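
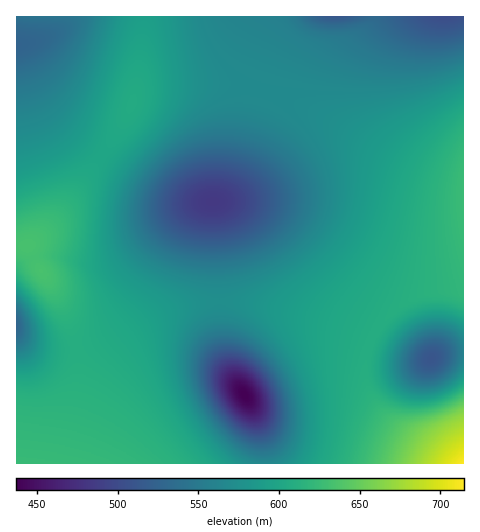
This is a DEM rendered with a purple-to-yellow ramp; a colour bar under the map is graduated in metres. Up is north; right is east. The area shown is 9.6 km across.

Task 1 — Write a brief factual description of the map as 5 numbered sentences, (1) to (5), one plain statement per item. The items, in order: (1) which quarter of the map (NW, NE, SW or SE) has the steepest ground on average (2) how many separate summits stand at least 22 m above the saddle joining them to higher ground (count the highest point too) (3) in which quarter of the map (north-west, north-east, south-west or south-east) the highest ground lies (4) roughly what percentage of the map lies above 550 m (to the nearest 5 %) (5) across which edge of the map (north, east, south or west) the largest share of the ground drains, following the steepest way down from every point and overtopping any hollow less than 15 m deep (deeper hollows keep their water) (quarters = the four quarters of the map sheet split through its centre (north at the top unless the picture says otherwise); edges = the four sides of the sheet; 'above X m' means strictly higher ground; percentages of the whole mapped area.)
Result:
(1) Slopes are steepest in the south-east quarter.
(2) 2 summits rise at least 22 m above their surroundings.
(3) The highest point lies in the south-east quarter of the map.
(4) Ground above 550 m makes up about 80 % of the sheet.
(5) Drainage is mainly to the north: more ground falls towards that edge than towards any other.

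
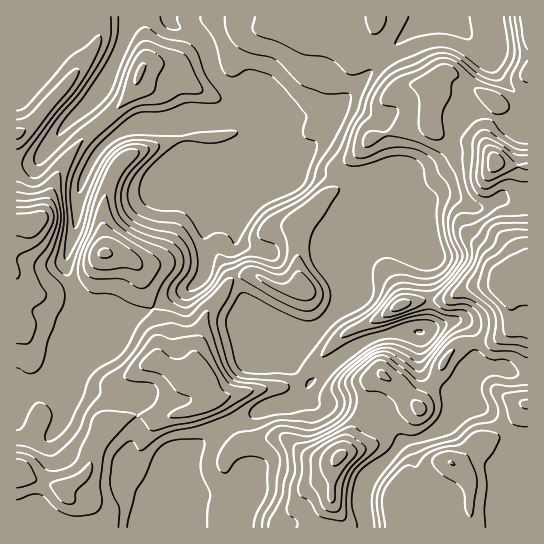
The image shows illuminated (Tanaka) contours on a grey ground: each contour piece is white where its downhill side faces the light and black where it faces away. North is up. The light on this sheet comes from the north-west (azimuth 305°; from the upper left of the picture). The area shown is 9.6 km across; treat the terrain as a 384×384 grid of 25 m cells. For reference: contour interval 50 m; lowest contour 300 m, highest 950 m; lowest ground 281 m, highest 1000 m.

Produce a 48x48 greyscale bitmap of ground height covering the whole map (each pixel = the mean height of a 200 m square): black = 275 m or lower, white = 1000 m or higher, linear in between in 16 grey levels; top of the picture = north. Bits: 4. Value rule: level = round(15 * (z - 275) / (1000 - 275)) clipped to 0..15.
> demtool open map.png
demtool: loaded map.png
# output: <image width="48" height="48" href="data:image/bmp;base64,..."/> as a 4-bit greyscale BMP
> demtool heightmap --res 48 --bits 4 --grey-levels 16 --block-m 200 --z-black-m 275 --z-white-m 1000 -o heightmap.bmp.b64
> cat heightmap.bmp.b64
<image width="48" height="48" href="data:image/bmp;base64,Qk32BAAAAAAAAHYAAAAoAAAAMAAAADAAAAABAAQAAAAAAIAEAAATCwAAEwsAABAAAAAAAAAAAAAAABEREQAiIiIAMzMzAERERABVVVUAZmZmAHd3dwCIiIgAmZmZAKqqqgC7u7sAzMzMAN3d3QDu7u4A////AHd3d3d3ZVVVZmZ3eJqqq7qazczMzNzLvHd3iIh3ZVVVZmZ2eJqqvLqazMzMzdzLzId4mYh3ZVVVZmZmZ4q7zcqazMzMzdzLvIiJmZh2ZlVVVmZmZ4q8zcqazMzM3d3LvJmZmZh2ZlVVVmZmZ4m83cqZvMzN3d3Lu5mIiJh2ZmVVVmd2Z4ms3tupq8zN7tzLu5h3eIh3Z2VVZmd3d4ms3u26qrvN7tzMzHdmd4iHd2ZWZmd3d4mrze3Lqqq8zN3MzGZmZ4iId3dmZmZ3eJmZq8y7qqqqq8zMzGZmZniIh4iHdmZmZ4iHiau6qqupmru8zGZmZniIiIiZmIdmZmZmZ4qqq7y6maqrzVZmVmd3d4iJmZiHZVVVZnmqu7zKmZmrzVZlVWd3d3iJmZmYdmVVZomru8u6mZq8zGZVVWZ3iIiZmZh3dmZVVoq7zLqqqZqru2ZlVVZ3iJmZmZdlVVVVVXm8y6maqZmqqmZlVVVmeZmZmYZURERFVVebupiaupmqqmZlVVVVaJmImXZURERFVlVomHd5u6q7u3dmVVVVZ4iIiHVEREREVmZWZmVXmqq8zHdmVVVVVnd3d2VERERERWd2ZVVWeZq93XdmVVVVVmZmZ2VERERVRFZ4h2ZmeJq97ndmZVVVVmZVVmVERFVmVERWmpiImZrN7nd2ZVZmZmVURWZUVWZ3ZURFeamZq7ze7nd2ZWZmZ3ZDM1ZVZnd3ZURFZ4d4q83v/4dmVWd3d3ZUMjVmd2Z2VERFVmZmes3v/4dlRXiIiHdlMjRFZVVlRERFVVVFaKzu/4dlRHiZiHZlMiMzQ0VlREREVEREV5zd7oh2RGiYd2ZUMiIiM0VVREREREREaKvN3pmHQ1eHZVRDISISNEVVRERERERFaZq8zaqXU0Z2VDMyIRERNEVVVERERERFeJmru5mYUjZlMiIiERERI0RVVURERERFaIiZqnd3QjVkMhERERERESNFVVRERERFZ3iJmWVmQiRkMhEREREREREjVVRERERFZ4mZmVRFQiNVMhERERERERESRERERERVZ4q6qkM0QxJVQxERERERERESNERERERWZ5rMu0MjQyI1VDERERERERERJEVVVEVWd4rMukMiNDIjRDIRERERERERI0VmZVZneIq7mVQyIzMiIiIiIiIRERESIjV3d3eIiIqph2VCEjMyERERERERERESIjRnd3iIh4iId1VTISMzIRERERERERESIiNWZ3iIh3iIdzRVMhEzMiIhERERERESIiNGd3iIh3iIhzNFUxETREMyIiEREREiIiNGd3iIh3iIdzM0VDESRUMzMiERERIjMzM1Z4iZiId2dzM0RUISRUQzMhEhESIzMzREVneIiHZVeDMzREMRNEQzIRIiIiMzM0RERVZ3h1RFZzMzNEQhJEMzIRIiMzNEREREREVWZUREVzMzMzQxEjIiERIzM0REREREREREREREVzMzMzMyEiERESIzRERERERFREREREREaDMzMzMyEREBEiMzRERERERFVERENEREaA=="/>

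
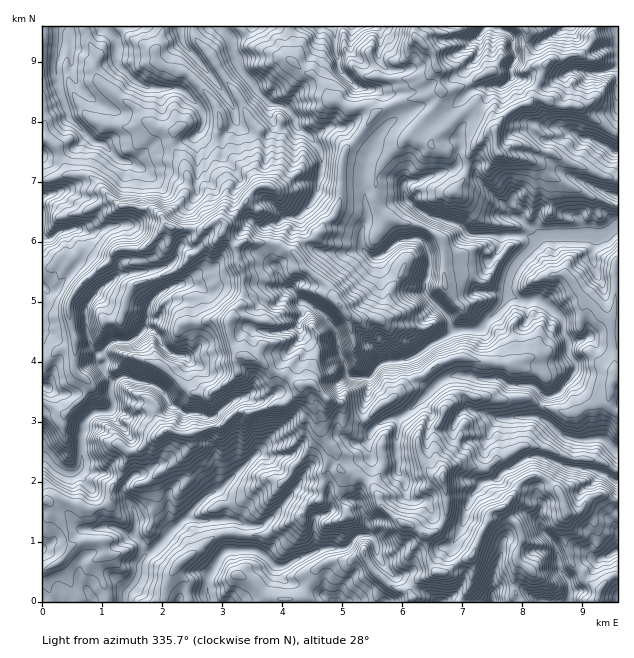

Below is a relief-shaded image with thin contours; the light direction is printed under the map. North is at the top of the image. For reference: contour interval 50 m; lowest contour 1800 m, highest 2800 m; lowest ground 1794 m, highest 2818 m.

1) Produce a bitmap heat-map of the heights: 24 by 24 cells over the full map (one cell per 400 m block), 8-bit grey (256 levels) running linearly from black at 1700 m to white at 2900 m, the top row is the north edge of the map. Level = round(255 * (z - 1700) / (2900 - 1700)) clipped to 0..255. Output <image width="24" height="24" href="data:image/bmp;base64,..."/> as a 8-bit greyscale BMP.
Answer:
<image width="24" height="24" href="data:image/bmp;base64,Qk12BgAAAAAAADYEAAAoAAAAGAAAABgAAAABAAgAAAAAAEACAAATCwAAEwsAAAABAAAAAAAAAAAAAAEBAQACAgIAAwMDAAQEBAAFBQUABgYGAAcHBwAICAgACQkJAAoKCgALCwsADAwMAA0NDQAODg4ADw8PABAQEAAREREAEhISABMTEwAUFBQAFRUVABYWFgAXFxcAGBgYABkZGQAaGhoAGxsbABwcHAAdHR0AHh4eAB8fHwAgICAAISEhACIiIgAjIyMAJCQkACUlJQAmJiYAJycnACgoKAApKSkAKioqACsrKwAsLCwALS0tAC4uLgAvLy8AMDAwADExMQAyMjIAMzMzADQ0NAA1NTUANjY2ADc3NwA4ODgAOTk5ADo6OgA7OzsAPDw8AD09PQA+Pj4APz8/AEBAQABBQUEAQkJCAENDQwBEREQARUVFAEZGRgBHR0cASEhIAElJSQBKSkoAS0tLAExMTABNTU0ATk5OAE9PTwBQUFAAUVFRAFJSUgBTU1MAVFRUAFVVVQBWVlYAV1dXAFhYWABZWVkAWlpaAFtbWwBcXFwAXV1dAF5eXgBfX18AYGBgAGFhYQBiYmIAY2NjAGRkZABlZWUAZmZmAGdnZwBoaGgAaWlpAGpqagBra2sAbGxsAG1tbQBubm4Ab29vAHBwcABxcXEAcnJyAHNzcwB0dHQAdXV1AHZ2dgB3d3cAeHh4AHl5eQB6enoAe3t7AHx8fAB9fX0Afn5+AH9/fwCAgIAAgYGBAIKCggCDg4MAhISEAIWFhQCGhoYAh4eHAIiIiACJiYkAioqKAIuLiwCMjIwAjY2NAI6OjgCPj48AkJCQAJGRkQCSkpIAk5OTAJSUlACVlZUAlpaWAJeXlwCYmJgAmZmZAJqamgCbm5sAnJycAJ2dnQCenp4An5+fAKCgoAChoaEAoqKiAKOjowCkpKQApaWlAKampgCnp6cAqKioAKmpqQCqqqoAq6urAKysrACtra0Arq6uAK+vrwCwsLAAsbGxALKysgCzs7MAtLS0ALW1tQC2trYAt7e3ALi4uAC5ubkAurq6ALu7uwC8vLwAvb29AL6+vgC/v78AwMDAAMHBwQDCwsIAw8PDAMTExADFxcUAxsbGAMfHxwDIyMgAycnJAMrKygDLy8sAzMzMAM3NzQDOzs4Az8/PANDQ0ADR0dEA0tLSANPT0wDU1NQA1dXVANbW1gDX19cA2NjYANnZ2QDa2toA29vbANzc3ADd3d0A3t7eAN/f3wDg4OAA4eHhAOLi4gDj4+MA5OTkAOXl5QDm5uYA5+fnAOjo6ADp6ekA6urqAOvr6wDs7OwA7e3tAO7u7gDv7+8A8PDwAPHx8QDy8vIA8/PzAPT09AD19fUA9vb2APf39wD4+PgA+fn5APr6+gD7+/sA/Pz8AP39/QD+/v4A////ADQxLxotPikrQUJDPjpRboZ+glNmYjw5SkQ6OigiRjInPCcvRVRrcJCso356gDpAN0FGQSwfKT8vLDhKQUpbf6iilZp/bUtKN01IPy8wJCUvN0draIFxqLCriKKRY3trTEs7Qz9HQTAuSmlihYmQm5Gwh3mOeINnVB8bOFhdY1Q8QWV4iJuShJS6j3FlcFZCMjAqVnGDhYJmVVR9nJmDf5qcgmRoWkIwJFk3Nk2Bh4eXmoiZs6GCcH2Kc1JEPTxFQVpjOEtpaqGmp8LO0KhzhGtzdWZVRDtPW15wOUVtl5u80tTXyGdIUmBlW1ZVVEE2XmhvNGGDg5TA5dnBtG1/Uzg/WE9bWzw5VGVpd3ZWnq3R182lmo+kkGk7JyA9QClGU2N0c5FujJ2zzrSLkbeVg1c2Vy4bHy1TUF14fIiSjZKjwqSesJRzb1BQWT4ZPU9HPllmg56rrLO5w6ytkHRdVFhOVjkjHS8nLT5RaHqqxMXatJGCkHpnZVFOMzIiGBoXF0ZnfYyWk5OztJh0ZoJtZ0haZ00tND02Mk1ealBPaXWFlaWFVnxwZVhuemNSWltPR0tKPzxKX19pdXNqT3hydXR9eoqMdWVVO0cwOEhUXUtaWFI+Rmd3d4WHgJ6MalFBSDQxPkdKT0RSTDE1ZHN6eX6FgoqOgXVzVSYwQDMtOkhALjZUa2FkdYGJfXVlgHFdSCErMyZGRzQ2KldnXEZocYWNbW9ZeHVZMiAlJCg/LzUjMUlUOS9KXZWGYT5EZUlRNg=="/>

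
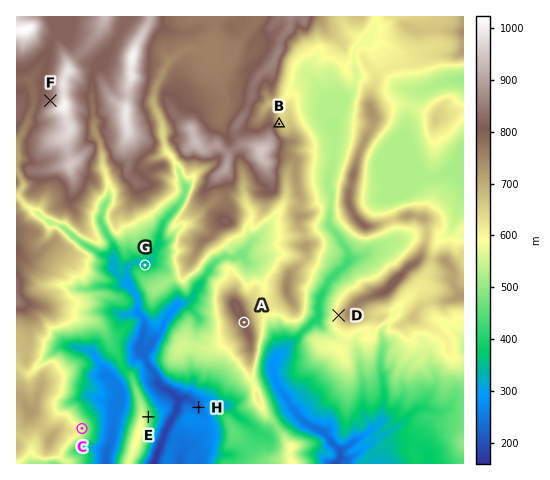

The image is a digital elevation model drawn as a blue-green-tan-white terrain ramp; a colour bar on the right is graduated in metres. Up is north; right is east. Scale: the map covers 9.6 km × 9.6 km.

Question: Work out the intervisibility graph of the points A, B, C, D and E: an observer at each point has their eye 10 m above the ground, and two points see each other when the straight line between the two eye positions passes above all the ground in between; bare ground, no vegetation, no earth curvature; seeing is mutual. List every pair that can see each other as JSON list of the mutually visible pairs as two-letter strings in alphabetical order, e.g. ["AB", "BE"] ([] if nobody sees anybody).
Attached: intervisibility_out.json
["AC", "AD", "AE"]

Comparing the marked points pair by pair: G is below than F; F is above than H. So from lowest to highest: H G F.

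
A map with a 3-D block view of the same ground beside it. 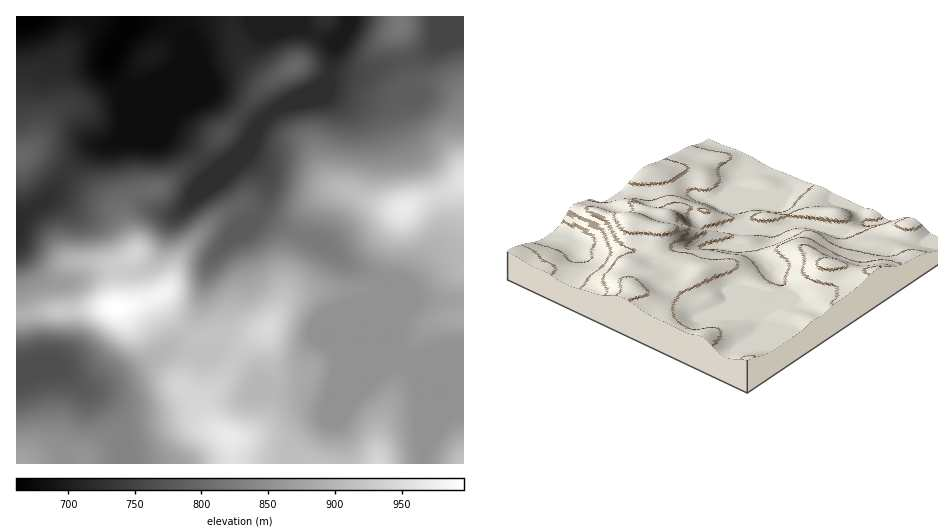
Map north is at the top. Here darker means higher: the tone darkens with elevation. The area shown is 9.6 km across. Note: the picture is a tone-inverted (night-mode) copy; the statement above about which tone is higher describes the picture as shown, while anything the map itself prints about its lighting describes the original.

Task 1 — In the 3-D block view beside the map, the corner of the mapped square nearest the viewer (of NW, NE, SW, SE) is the SE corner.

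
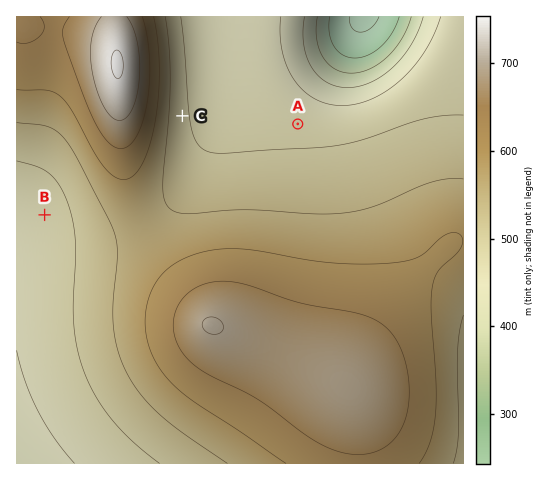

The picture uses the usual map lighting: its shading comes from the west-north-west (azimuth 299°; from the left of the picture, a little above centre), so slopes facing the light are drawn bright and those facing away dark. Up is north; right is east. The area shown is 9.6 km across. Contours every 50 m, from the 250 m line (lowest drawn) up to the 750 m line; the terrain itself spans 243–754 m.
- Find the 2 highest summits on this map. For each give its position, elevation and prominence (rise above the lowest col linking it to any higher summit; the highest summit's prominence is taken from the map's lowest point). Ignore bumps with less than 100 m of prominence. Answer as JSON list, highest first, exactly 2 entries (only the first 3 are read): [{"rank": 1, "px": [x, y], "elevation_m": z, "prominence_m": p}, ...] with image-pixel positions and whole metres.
[{"rank": 1, "px": [117, 64], "elevation_m": 754, "prominence_m": 511}, {"rank": 2, "px": [209, 325], "elevation_m": 705, "prominence_m": 140}]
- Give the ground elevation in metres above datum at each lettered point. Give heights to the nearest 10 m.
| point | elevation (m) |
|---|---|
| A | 480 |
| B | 480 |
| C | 510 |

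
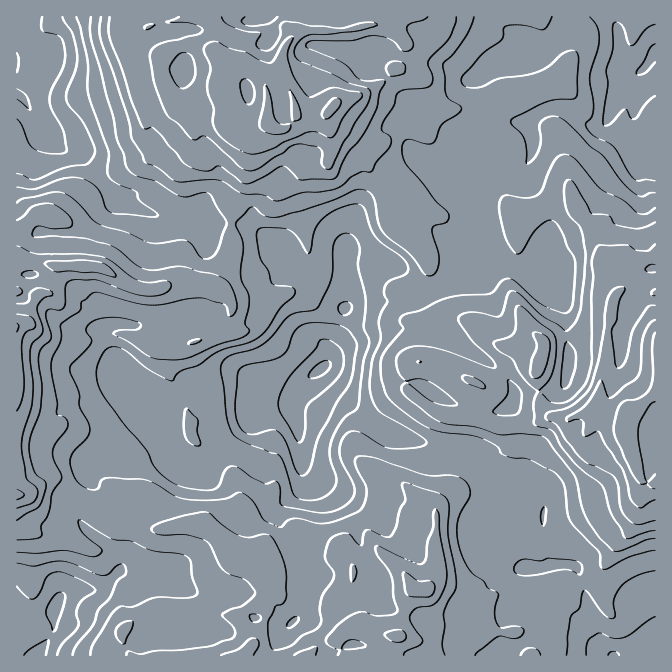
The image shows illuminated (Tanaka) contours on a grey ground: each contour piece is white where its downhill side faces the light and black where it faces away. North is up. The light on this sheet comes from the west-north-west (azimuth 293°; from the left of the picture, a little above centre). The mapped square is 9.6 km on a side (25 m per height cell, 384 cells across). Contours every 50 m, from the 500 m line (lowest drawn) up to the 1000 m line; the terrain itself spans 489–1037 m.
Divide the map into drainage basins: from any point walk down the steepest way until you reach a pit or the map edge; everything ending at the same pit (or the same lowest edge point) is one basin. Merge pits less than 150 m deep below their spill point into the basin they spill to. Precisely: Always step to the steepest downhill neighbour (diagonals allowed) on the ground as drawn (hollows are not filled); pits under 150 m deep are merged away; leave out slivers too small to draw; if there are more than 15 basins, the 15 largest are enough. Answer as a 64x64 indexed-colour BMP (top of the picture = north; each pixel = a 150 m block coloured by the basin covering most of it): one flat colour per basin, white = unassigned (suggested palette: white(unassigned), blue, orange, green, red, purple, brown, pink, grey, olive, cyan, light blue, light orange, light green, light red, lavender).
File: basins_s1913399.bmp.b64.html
<image width="64" height="64" href="data:image/bmp;base64,Qk12CAAAAAAAAHYAAAAoAAAAQAAAAEAAAAABAAQAAAAAAAAIAAATCwAAEwsAABAAAAAAAAAA////ALR3HwAOf/8ALKAsACgn1gC9Z5QAS1aMAMJ34wB/f38AIr28AM++FwDox64AeLv/AIrfmACWmP8A1bDFAEREREREQRERERERERERERERERERERERERERERERERERRERERERBERERERERERERERERERERERERERERERERERFEREREREEREREREREREREREREREREREREREREREREREURERERERBERERERERERERERERERERERERERERERERERRERERERERERERERBERERERERERERERERERERERERERFERERERERERERERERBEREREREREREREREREREREREREUREREREREREREREREERERERERERERERERERERERERERRERERERERERERERERBERERERERERERERERERERERERFEREREREREREREREREEREREREREREREREREREREREREUREREREREREREREQRERERERERERERERERERERERERERREREREREREREREQRERERERERERERERERERERERERERFEREREREREREREQREREREREREREREREREREREREREREUREREREREREREQRERERERERERERERERERERERERERERRERERERBERERERERERERERERERERERERERERERERERFEREREEREREREREREREREREREREREREREREREREREREUREREERERERERERERERERERERERERERERERERERERERFEREERERERERERERERERERERERERERERERERERERERERFBERERERERERERERERERERERERERERERERERERERERERERERERERERERERERERERERERERERERERERERERERERERERERERERERERERERERERERERERERERERERERERERERERERERERERERERERERERERERERERERERERERERERERERERERERERERERERERERERERERERERERERERERERERERERERERERERERERERERERERERERERERERERERERERERERERERERERERERERERERERERERERERERERERERERERERERERERERERERERERERERERERERERERERERERERERERERERERERERERERERERERERERERERERERERERERERERERERERERERERERERERERERERERERERERERERERERERERERERERERERERERERERERERERERERERERERERERERERERERERERERERERERERERERERERERERERERERERERERERERERERERERERERERERERERERERERERERERERERERERERERERERERERERERERERERERERERERERERERERERERERERERERERERERERERERERERERERIiERERERERERERERERERERERERERERERERERERERESIiIhERERERERERERERERERERERERERERERERERERESIiIhEREREREREREREREREREREREREREREREREREREiIiIhERERERERERERERERERERERERERERERERERERESIiIiERERERERERERERERERERERERERERERERERERERIiIiERERERERERERERERETMzMRMxERERERERERERERIiIiIREREREREREREREREzMzMzMzMREREREREREREREiIiIiEREREREREREREzMzMzMzMzMxEREREREREREREiIiIiIRERERERERERETMzMzMzMzMzMRERERERERERESIiIiIhERERESIiIRERMzMzMzMzMzMxERERERERERESIiIiIiERERESIiIhEREzMzMzMzMzMxERERERERERESIiIiIiIRERERIiIiMRETMzMzMzMzMzMRERERERERESIiIiIiIhERERIiIiIzMzMzMzMzMzMzMxERERERERERIiIiIiIiIhERIiIiIjMzMzMzMzMzMzMzERERERERERIiIiIiIiIiIiIiIiIiMzMzMzMzMzMzMzMREREREREREiIiIiIiIiIiIiIiIiIzMzMzMzMzMzMzMzERERERERESIiIiIiIiIiIiIiIiIjMzMzMzMzMzMzMzMRERERERESIiIiIiIiIiIiIiIiIiMzMzMzMzMzMzMzMxERERERESIiIiIiIiIiIiIiIiIiIzMzMzMzMzMzMzMzERERERESIiIiIiIiIiIiIiIiIiIjMzMzMzMzMzMzMzMxERERERIiIiIiIiIiIiIiIiIiIiMzMzMzMzMzMzMzMzERERESIiIiIiIiIiIiIiIiIiIiIzMzMzMzMzMzMzERERERESIiIiIiIiIiIiIiIiIiIiIjMzMzMzMzMzMxERERERERIiIiIiIiIiIiIiIiIiIiIiMzMzMzMzMzMRERERERERESIiIiIiIiIiIiIiIiIiIiIzMzMzMzMzMRERERERERERERIiIiIiIiIiIiIiIiIiIjMzMzMzMxERERERERERERERERIiIiIiIiIiIiIiIiIiMzMzMzMxERERERERERERERERESIiIiIiIiIiIiIiIiIzMzMzMzEREREREREREREREREREiIiIiIiIiIiIiIiIjMzMzMzMRERERERERERERERERESIiIiIiIiIiIiIiIiMzMzMzMRERERERERERERERERERERIiIiIiIiIiIiIiIzMzMzMxERERERERERERERERERERESIiIiIiIiIiIiIjMzMzMzMxERERERERERERERERERERIiIiIiIiIiIiIi"/>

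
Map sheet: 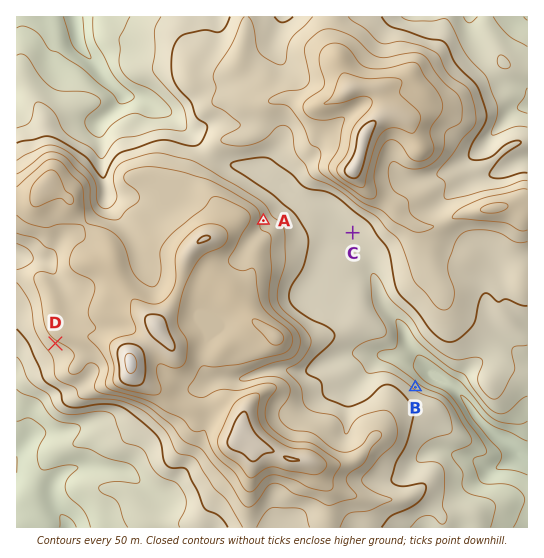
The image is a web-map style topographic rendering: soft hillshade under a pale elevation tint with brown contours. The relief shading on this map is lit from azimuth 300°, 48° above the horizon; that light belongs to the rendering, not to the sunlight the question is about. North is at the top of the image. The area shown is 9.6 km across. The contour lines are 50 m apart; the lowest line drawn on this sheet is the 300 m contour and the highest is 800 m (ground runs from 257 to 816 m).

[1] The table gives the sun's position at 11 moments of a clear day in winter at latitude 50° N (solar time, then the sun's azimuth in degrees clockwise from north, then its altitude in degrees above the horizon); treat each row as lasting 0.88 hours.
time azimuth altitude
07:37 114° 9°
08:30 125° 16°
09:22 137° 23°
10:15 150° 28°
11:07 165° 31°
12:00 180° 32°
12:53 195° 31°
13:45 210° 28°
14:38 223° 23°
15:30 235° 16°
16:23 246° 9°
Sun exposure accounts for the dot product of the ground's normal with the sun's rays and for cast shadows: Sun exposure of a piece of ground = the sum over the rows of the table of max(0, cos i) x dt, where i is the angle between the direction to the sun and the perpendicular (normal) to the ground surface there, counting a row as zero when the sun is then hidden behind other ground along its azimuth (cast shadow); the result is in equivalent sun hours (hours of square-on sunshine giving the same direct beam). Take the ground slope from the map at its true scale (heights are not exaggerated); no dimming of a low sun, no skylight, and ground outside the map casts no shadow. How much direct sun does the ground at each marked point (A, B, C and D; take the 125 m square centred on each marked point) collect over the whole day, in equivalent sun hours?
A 3.4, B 1.9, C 3.8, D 4.8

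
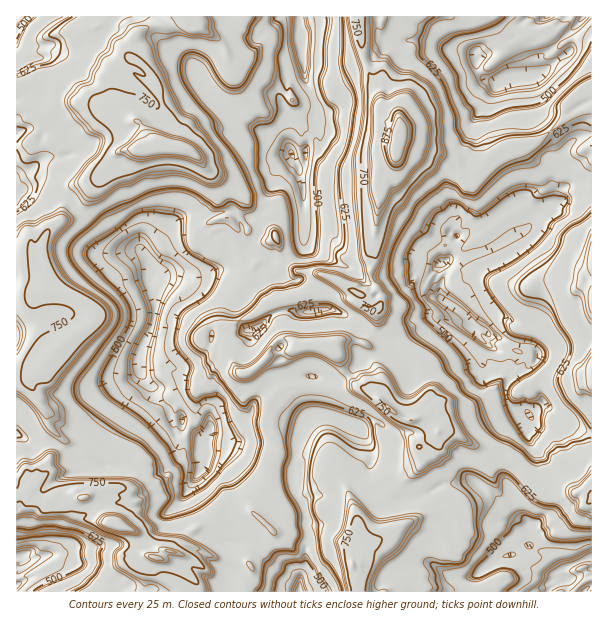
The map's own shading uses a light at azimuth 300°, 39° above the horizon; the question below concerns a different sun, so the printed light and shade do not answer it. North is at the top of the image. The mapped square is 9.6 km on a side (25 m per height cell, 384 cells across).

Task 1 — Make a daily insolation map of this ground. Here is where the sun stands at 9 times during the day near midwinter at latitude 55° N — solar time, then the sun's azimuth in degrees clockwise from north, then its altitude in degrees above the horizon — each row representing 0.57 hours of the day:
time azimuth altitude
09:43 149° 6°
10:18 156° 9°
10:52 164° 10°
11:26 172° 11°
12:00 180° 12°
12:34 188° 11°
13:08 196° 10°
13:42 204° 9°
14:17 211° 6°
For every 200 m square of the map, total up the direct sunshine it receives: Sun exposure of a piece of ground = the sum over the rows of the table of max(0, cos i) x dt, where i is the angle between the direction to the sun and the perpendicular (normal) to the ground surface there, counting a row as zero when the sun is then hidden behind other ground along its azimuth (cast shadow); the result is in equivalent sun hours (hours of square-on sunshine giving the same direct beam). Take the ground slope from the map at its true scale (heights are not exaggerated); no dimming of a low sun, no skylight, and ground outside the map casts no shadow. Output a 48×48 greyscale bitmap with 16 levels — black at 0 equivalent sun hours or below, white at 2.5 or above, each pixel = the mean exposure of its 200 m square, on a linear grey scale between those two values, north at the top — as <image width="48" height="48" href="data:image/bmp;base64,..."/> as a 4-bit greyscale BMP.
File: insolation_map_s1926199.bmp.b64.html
<image width="48" height="48" href="data:image/bmp;base64,Qk32BAAAAAAAAHYAAAAoAAAAMAAAADAAAAABAAQAAAAAAIAEAAATCwAAEwsAABAAAAAAAAAAAAAAABEREQAiIiIAMzMzAERERABVVVUAZmZmAHd3dwCIiIgAmZmZAKqqqgC7u7sAzMzMAN3d3QDu7u4A////ACESEDVVmqZURVaXWXqIVSRVVEQ1jIhAKCIAABWul1VXdVdoinmnaHVVRWYAIlaVZRAAASWFe5hjVVN5z8qGRchVjeuBAlWugcl0JEQVMEQhFERb+Wd1VWyFZVmaM0Vnnf/c3+79YQABRVVXWFU0VVanVVV2xlXO/+///+2DIQATVVVzVFYzUyNoVVVFamd37/7epjABIAATRVY1U2ZDMAABVVVmau6bj2VVaVECMzAAJVRVMkRDABETRVQ1ZY7IpVVEMTREJCAAATVVImZTE0RVVDEod7VVNEVSAAAAIyIAAANVQ1VUVEV7dma7vFVUERJBAAABNCEAAABFdEVVQ0Vp62p1hUI0MRACMyIjMSEQABE1ZDRCElVmaod1UxATRBEWVURCARIgEjRVRDEQAmVkVstEEAAAAXWVRUIAEBFEJYVlZDABJUmnVUEwAAAhA1eXVBAAASRWd2VFd0M3ys1VVTIxIAE0aXxCQQEAATZ3Z8tVa93snaI0VUMjNGVHxtZkQCABETWL3IhlV4do1zIBQhATNol6jGV7ZkEhBGU1mt1lVTRVIzEAABAAIDVWZlVXu3dEJFRHtTTahnamAAEyAREAEQFCNEVVirlmM1eqZAAov963IRNEMSEiIxAyISVVWquoU1ipRCAEVWVWdkRCAQIQNFlkU1RVVby3k1Q0VCAAEAABE2UwABACbMdZZZZVVVmXc0MgIkdBAAABTNUxAABnVFV4WGVVVVMzQzIQAAFmQgAn2HZ0EBZllnmlV1VVVBACIxIQERAUVnd6VUQRI3ZIeMuFhkVVIAASIyEgFEIAAUnWIhESZlVXVFZlVWVTAAAiNEVDNFQwBVcQBjIzQ0VBIgJFRlVRAAERNqh8xlREIAAAN4VDZDRCABAVNFVTMiJEWHbIVVVqQAABVYd0WHVTEAEDQzVZiHhohlZlVWZGMAADVnl7ZCRVQhASQxE4qbe3ZVVVeGRBMAIlZnenhXZVVDEREgAAFY6sy8xldXpDMiVWZqqIqlroVUMgAAAQOeq/yYZszchDIjVWZ5i8mv2bpVdTMSI0anvJr//rtlMgEkVVVl27zMzJrsqXVWVFI1WM7cztqEIQETVVVVa6yYVbl4Z3ZZdEMTVXuqu7QyMzEiNEVW6cmFVWvsdVaHh1QgSMve6jMhRENDEyRWaGd1Q0VpyGeDVVVDQgJDIBETRFmWISNER2ZEAAI0a6QWVVWMdCAAAQEjRlVUNENERFVDAAAABLuXZVi2VDEAABE0e5VVRURUITJUIAAAAFiVVVllVUREEQI0VDd1akRDEiIyEAAAAUZVVVEkVVVUERNpVWQkhVcwARIiAQAAAANkVUICVVVSITWZloIjVIYxABETIQAAAAAgE0MhRVUyQzdVllQiNHYyAAARIXQQAAABABRCFFUzarZVVlQTRVggABESMieGQxATNFVTE0Q1WHdVE2UjRFdAEjNkaXVnhjISRGVVMCWL3uZFU0Q1RGZVRWVrzHVVREEhIgJEQgAkhVNVliNGRXVVVWt1V8tTARIA=="/>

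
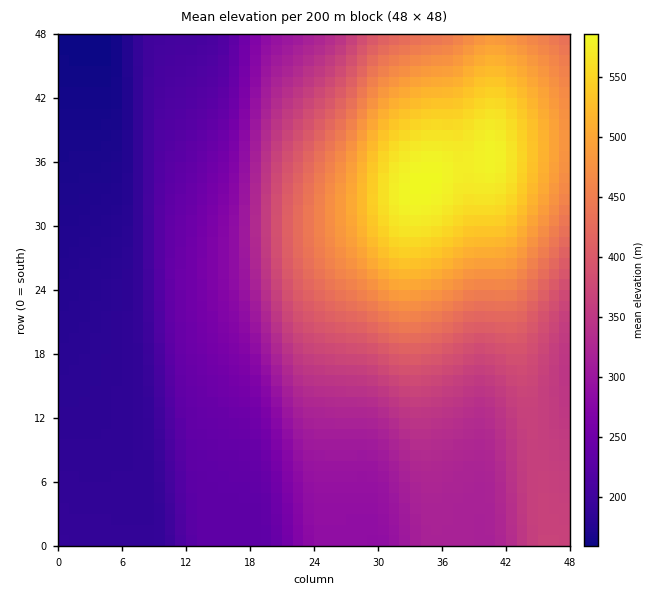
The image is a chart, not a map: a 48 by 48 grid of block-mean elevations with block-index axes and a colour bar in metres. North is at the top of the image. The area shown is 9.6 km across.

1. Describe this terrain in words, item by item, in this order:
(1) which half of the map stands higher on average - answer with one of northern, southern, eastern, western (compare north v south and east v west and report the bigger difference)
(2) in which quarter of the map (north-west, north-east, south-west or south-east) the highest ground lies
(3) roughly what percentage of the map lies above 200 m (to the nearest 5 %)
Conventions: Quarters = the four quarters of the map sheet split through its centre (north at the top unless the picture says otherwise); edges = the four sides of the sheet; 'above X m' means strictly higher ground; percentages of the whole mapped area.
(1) Taken as a whole, the eastern half is higher than the western.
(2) The highest point lies in the north-east quarter of the map.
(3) Roughly 80 % of the ground is higher than 200 m.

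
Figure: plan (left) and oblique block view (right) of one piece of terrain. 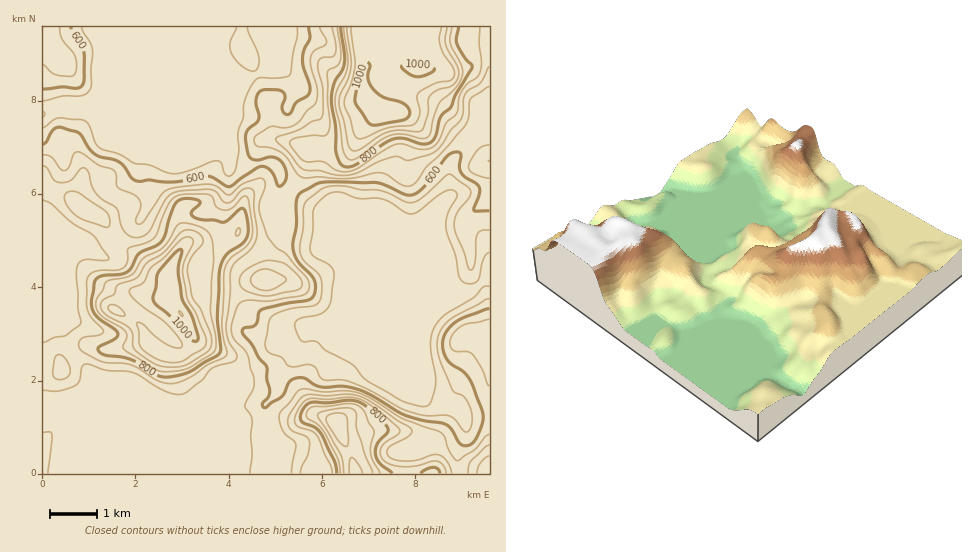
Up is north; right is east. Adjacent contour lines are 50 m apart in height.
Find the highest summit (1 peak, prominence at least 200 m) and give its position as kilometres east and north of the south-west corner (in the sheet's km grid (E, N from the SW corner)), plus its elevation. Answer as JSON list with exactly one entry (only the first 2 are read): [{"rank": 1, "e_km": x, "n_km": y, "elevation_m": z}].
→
[{"rank": 1, "e_km": 2.99, "n_km": 3.44, "elevation_m": 1051}]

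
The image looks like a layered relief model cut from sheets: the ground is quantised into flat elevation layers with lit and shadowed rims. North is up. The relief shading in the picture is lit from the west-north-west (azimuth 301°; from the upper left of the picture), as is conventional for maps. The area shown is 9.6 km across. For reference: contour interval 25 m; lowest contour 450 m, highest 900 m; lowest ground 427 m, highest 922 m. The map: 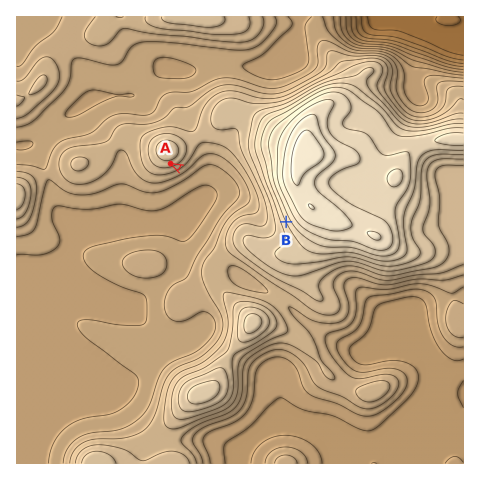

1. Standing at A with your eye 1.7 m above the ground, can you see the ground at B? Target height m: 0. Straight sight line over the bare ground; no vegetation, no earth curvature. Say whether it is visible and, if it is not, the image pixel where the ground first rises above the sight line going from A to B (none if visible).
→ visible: true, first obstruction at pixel None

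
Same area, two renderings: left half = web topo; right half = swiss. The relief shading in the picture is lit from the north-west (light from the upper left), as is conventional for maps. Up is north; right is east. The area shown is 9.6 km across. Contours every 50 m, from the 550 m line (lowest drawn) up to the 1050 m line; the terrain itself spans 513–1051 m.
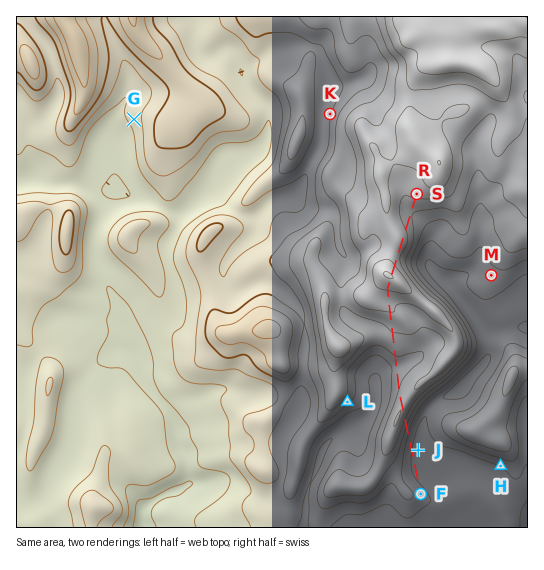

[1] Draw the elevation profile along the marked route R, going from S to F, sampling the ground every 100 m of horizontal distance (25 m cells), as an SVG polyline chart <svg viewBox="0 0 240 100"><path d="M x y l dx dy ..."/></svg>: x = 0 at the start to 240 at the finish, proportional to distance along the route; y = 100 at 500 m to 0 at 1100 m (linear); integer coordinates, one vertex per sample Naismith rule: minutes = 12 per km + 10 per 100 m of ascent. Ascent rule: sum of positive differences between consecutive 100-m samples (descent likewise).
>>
<svg viewBox="0 0 240 100"><path d="M0 31l4 3 4 3 4 3 5 1 4-2 4-2 4-4 4-3 4-2 5 0 4 2 4 1 4-2 4-4 4-5 5-3 4 1 4 3 4 4 4 4 4 2 5 1 4 1 4 3 4 3 4 2 4 1 5 1 4 1 4 2 4 3 4 4 4 2 5 0 4-1 4-2 4-1 4-2 4-3 5-3 4-1 4 1 4 5 4 6 4 6 5 5 4 4 4 3 4 2 4 2 4 0 5 1 4 0 4 0 4-2 4-1 4-2 3-1"/></svg>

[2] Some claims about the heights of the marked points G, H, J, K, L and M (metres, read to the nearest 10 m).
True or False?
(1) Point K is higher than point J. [True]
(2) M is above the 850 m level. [False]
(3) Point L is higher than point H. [True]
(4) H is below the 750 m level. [True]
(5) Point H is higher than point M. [False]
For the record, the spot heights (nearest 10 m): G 670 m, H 650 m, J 630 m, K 740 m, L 760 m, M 730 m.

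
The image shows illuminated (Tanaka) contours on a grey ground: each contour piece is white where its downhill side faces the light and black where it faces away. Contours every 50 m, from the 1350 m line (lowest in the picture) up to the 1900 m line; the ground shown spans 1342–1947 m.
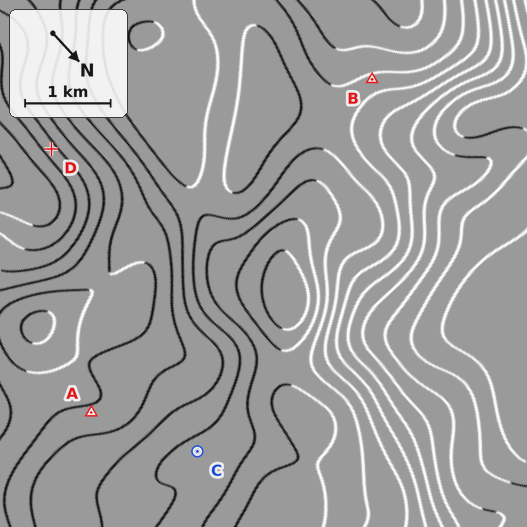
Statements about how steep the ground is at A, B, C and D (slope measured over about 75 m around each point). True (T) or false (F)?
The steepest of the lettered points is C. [F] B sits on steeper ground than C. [T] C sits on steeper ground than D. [F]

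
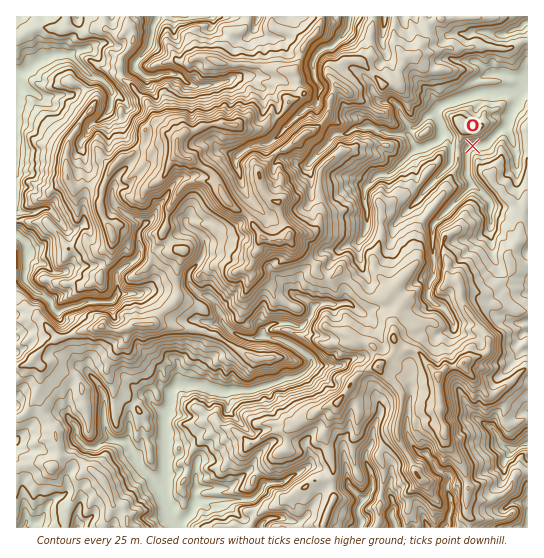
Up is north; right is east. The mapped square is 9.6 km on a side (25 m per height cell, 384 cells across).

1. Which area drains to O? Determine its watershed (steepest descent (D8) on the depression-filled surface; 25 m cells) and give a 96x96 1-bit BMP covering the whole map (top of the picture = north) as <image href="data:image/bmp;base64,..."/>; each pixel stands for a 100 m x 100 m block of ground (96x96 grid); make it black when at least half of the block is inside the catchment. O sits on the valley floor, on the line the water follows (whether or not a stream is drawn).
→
<image width="96" height="96" href="data:image/bmp;base64,Qk2+BAAAAAAAAD4AAAAoAAAAYAAAAGAAAAABAAEAAAAAAIAEAAATCwAAEwsAAAIAAAAAAAAA////AAAAAAAAAAAAAAAAAAAAAAAAAAAAAAAAAAAAAAAAAAAAAAAAAAAAAAAAAAAAAAAAAAAAAAAAAAAAAAAAAAAAAAAAAAAAAAAAAAAAAAAAAAAAAAAAAAAAAAAAAAAAAAAAAAAAAAAAAAAAAAAAAAAAAAAAAAAAAAAAAAAAAAAAAAAAAAAAAAAAAAAAAAAAAAAAAAAAAAAAAAAAAAAAAAAAAAAAAAAAAAAAAAAAAAAAAAAAAAAAAAAAAAAAAAAAAAAAAAAAAAAAAAAAAAAAAAAAAAAAAAAAAAAAAAAAAAAAAAAAAAAAAAAAAAAAAAAAAAAAAAAAAAAAAAAAAAAAAAAAAAAAAAAAAAAAAAAAAAAAAAAAAAAAAAAAAAAAAAAAAAAAAAAAAAAAAAAAAAAAAAAAAAAAAAAAAAAAAAAAAAAAAAAAAAAAAAAAAAAAAAAAAAAAAAAAAAAAAAAAAAAAAAAAAAAAAAAAAAAAAAADAAAAAAAAAAAAAAAH4AAAAAAAAAAAAAAP+AAAAAAAAAAAAAAP/wAAAAAAAAAAAAA//4AAAAAAAAAAAAD//4AAAAAAAAAAAAH//wAAAAAAAAAAAAH//wAAAAAAAAAAAAH//gAAAAAAAAAAAAH//AAAAAAAAAAAAAH//AAAAAAAAAAAAAD/+AAAAAAAAAAAAAD/8AAAAAAAAAAAAAB/8AAAAAAAAAAAAAD/8AAAAAAAAAAAAAH//4AAAAAAAAAAAAH//8AAAAAAAAAAAAD///AAAAAAAAAAAAB///AAAAAAAAAAAAA///gAAAAAAAAAAAAf//gAAAAAAAAAAAAf//AAAAAAAAAAAAAf//AAAAAAAAAAAAAf//gAAAAAAAAAAAAf//wAAAAAAAAAAAAf//wAAAAAAAAAAAAf//4AAAAAAAAAAAAP//4AAAAAAAAAAAAP//wAAAAAAAAAAAAH//wAAAAAAAAAAAAD//wAAAAAAAAAAAAD//gAAAAAAAAAAAAB//AAAAAAAAAAAAAA/+AAAAAAAAAAAAAA/+AAAAAAAAAAAAAAf8AAAAAAAAAAAAAAf4AAAAAAAAAAAAAAPwAAAAAAAAAAAAAAHgAAAAAAAAAAAAAAHgAAAAAAAAAAAAAAHAAAAAAAAAAAAAAAHAAAAAAAAAAAAAAAHAAAAAAAAAAAAAAAHAAAAAAAAAAAAAAADAAAAAAAAAAAAAAADAAAAAAAAAAAAAAAAAAAAAAAAAAAAAAAAAAAAAAAAAAAAAAAAAAAAAAAAAAAAAAAAAAAAAAAAAAAAAAAAAAAAAAAAAAAAAAAAAAAAAAAAAAAAAAAAAAAAAAAAAAAAAAAAAAAAAAAAAAAAAAAAAAAAAAAAAAAAAAAAAAAAAAAAAAAAAAAAAAAAAAAAAAAAAAAAAAAAAAAAAAAAAAAAAAAAAAAAAAAAAAAAAAAAAAAAAAAAAAAAAAAAAAAAAAAAAAAAAAAAAAAAAAAAAAAAAAAAAAAAAAAAAAAAAAAAAAAAAAAAAAAAAAAAAAAAAAAAAAAAAAAAAAAAAAAAAAAAAA="/>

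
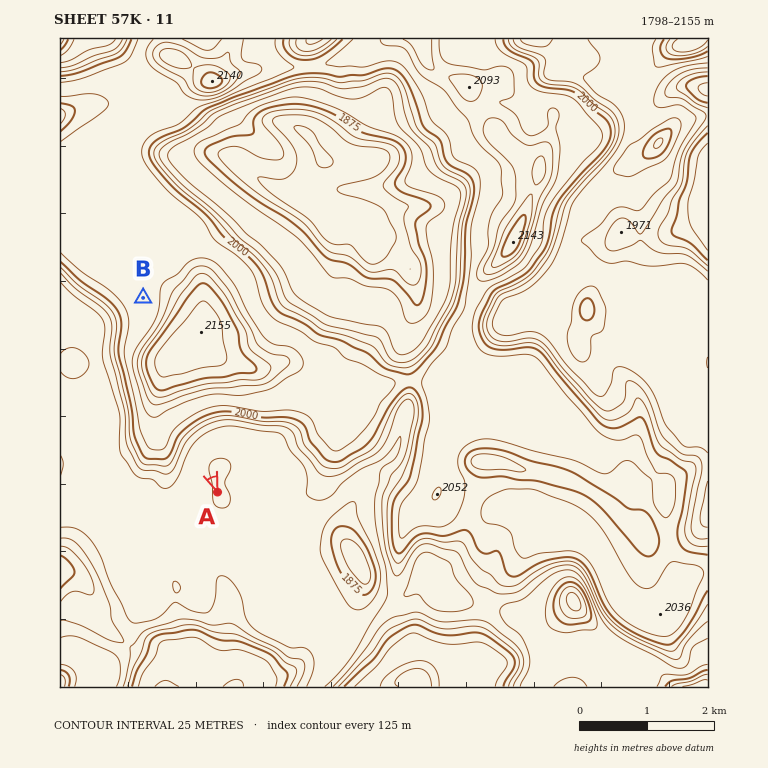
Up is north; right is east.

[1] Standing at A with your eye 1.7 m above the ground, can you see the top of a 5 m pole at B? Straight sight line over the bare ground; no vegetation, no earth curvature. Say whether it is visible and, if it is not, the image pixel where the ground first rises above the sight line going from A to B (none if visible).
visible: false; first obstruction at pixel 196 435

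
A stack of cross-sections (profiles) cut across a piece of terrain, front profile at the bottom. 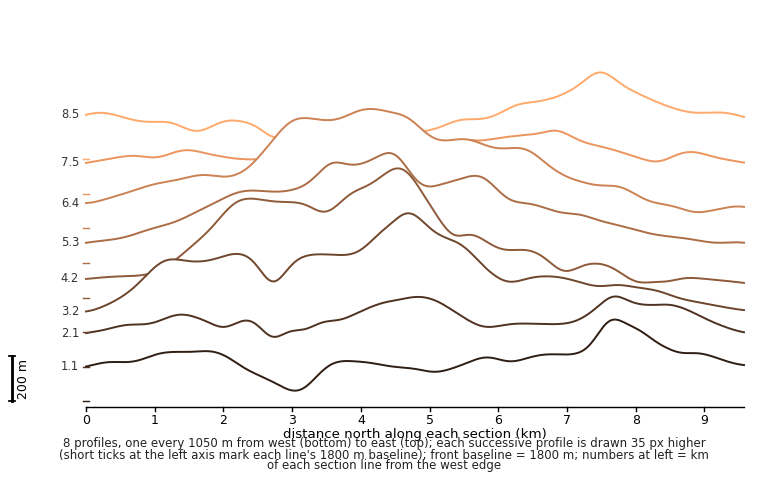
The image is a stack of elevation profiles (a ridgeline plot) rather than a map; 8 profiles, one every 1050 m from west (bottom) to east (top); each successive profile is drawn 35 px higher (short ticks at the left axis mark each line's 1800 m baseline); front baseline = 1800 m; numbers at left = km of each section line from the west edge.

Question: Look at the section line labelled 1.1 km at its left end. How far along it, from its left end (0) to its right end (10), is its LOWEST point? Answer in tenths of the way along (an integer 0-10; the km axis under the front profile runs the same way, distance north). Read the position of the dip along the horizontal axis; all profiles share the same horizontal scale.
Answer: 3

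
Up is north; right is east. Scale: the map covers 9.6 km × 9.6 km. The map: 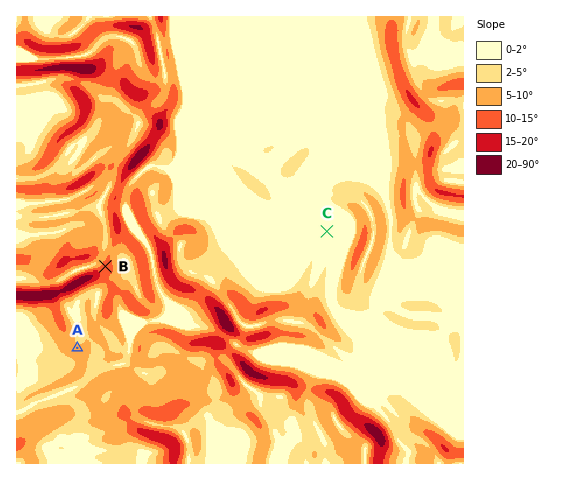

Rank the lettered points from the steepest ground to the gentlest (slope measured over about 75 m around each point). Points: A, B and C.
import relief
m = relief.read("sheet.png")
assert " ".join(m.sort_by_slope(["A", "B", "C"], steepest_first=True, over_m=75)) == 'B A C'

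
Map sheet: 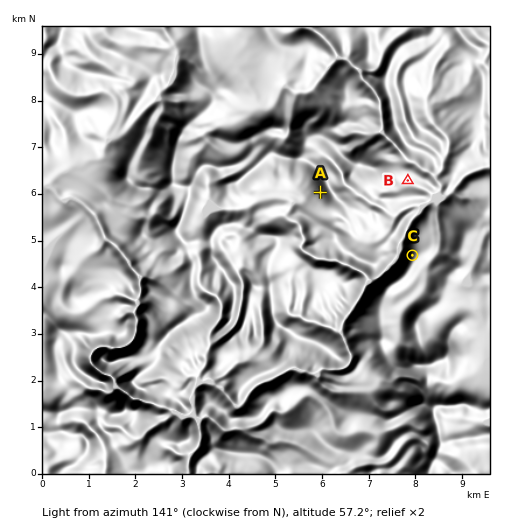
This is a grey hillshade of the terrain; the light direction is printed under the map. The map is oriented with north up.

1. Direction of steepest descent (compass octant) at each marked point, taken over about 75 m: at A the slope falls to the SW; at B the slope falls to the SE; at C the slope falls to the NW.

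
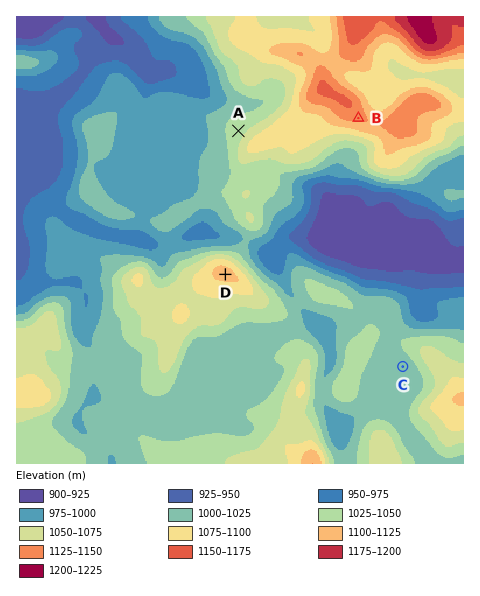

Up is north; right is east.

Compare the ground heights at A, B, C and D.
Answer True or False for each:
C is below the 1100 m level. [True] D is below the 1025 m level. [False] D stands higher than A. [True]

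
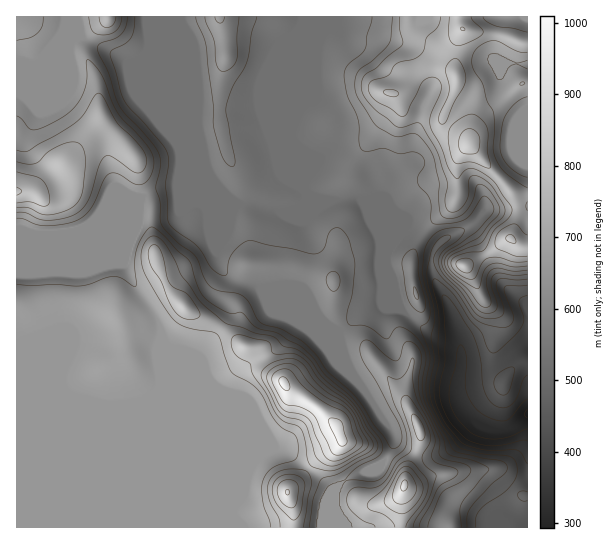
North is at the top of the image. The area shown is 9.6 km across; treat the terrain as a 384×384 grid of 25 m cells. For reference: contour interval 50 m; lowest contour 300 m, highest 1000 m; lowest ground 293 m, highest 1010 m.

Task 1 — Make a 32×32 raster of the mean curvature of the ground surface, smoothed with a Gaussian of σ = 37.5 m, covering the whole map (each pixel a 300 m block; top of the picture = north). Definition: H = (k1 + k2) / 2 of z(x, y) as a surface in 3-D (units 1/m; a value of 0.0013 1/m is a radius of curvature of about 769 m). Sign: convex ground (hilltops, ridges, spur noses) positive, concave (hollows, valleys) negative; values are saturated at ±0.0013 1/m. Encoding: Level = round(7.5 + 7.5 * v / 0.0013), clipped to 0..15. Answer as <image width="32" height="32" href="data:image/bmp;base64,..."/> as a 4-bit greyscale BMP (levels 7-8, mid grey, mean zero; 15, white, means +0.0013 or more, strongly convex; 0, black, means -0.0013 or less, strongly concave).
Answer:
<image width="32" height="32" href="data:image/bmp;base64,Qk12AgAAAAAAAHYAAAAoAAAAIAAAACAAAAABAAQAAAAAAAACAAATCwAAEwsAABAAAAAAAAAAAAAAABEREQAiIiIAMzMzAERERABVVVUAZmZmAHd3dwCIiIgAmZmZAKqqqgC7u7sAzMzMAN3d3QDu7u4A////AHeId4h3iId1azdXRpNcRnd3d4h3d4d3db5Ge6zJJ3Vpd3d4iHeIh2b/g1tb/FWHaHd3eHh3eHh1mFcwFfbPu8d3d3eId4h3dlOM2GOWNqm4h4d3d3d4iHdTif+wb7UzOYh4d3d3iHd1ZGzpEL9TRWR3d3d3d4d3csrM5Rb5NHild3d3d3eHdjPsuGFa1jV513d3iHh3d3iL+pQkmchFabd3d4iId3dodHyCZ9XNZFlqd3d3iHdmW+2IN2uU2WRbhHd3d4h1aJl0VHd3aIdyVpeHd3iYVvyGk3d4d2ZPUZ62mZmZllvVWXZ3aYd3nwLPM1Z2aJSadmVmZ3uXddYJ5AZ3d3ZWyphJupl4iGbkf/aLh3d3dfplZod3d4h2mAeqzVRFd3S1V3aHd3mId2pAKPg6uUd3s3h3h3d3l3dmvTBYvJukd7V3d3eIdmZ3hY+AqapopEiEd3iHd3iYd4hcNPl3iZZ8tXd5h3d3iHd1bE5zWKmGnaZ3iId3d3h3Y3zJN2Z5h7pVdph3d4hoeFWpykeFZ5uVV3aYd3eIdni2xZlXd3WNRHeGl3d3d2aakqh3lXd2fDd4dqdnd3Zq66U8d3x3d5pHd3WpZ3d3eYiIfnZod3e0V3h1rHZ3d3VaiHhkRoh3dnd4dJlmd3d3ZXiJqL6Id2+1d2fJd4d3d3a2TJZU"/>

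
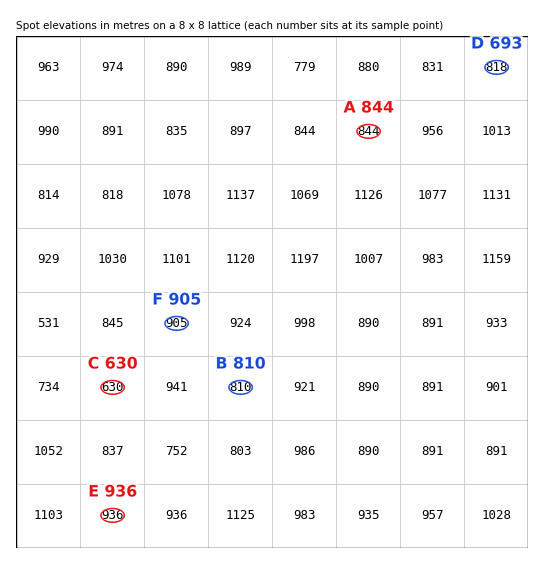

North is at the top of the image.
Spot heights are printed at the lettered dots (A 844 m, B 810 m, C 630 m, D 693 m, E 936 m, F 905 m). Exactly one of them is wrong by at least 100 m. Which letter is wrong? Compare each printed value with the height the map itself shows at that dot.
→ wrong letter D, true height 818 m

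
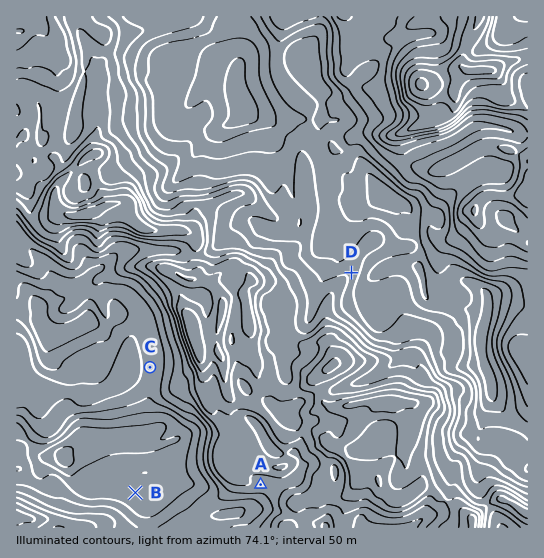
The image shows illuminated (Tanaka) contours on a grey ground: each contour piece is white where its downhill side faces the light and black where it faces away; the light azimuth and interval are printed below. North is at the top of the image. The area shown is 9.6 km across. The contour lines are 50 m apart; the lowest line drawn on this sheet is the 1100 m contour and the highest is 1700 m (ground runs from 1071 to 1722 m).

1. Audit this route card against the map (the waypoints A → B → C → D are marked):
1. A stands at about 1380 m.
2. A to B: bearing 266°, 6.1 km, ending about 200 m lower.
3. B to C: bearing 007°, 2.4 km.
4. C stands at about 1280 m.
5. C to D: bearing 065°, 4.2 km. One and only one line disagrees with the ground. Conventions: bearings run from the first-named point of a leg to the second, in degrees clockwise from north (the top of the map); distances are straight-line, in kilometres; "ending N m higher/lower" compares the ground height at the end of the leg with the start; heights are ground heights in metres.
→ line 2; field distance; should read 2.4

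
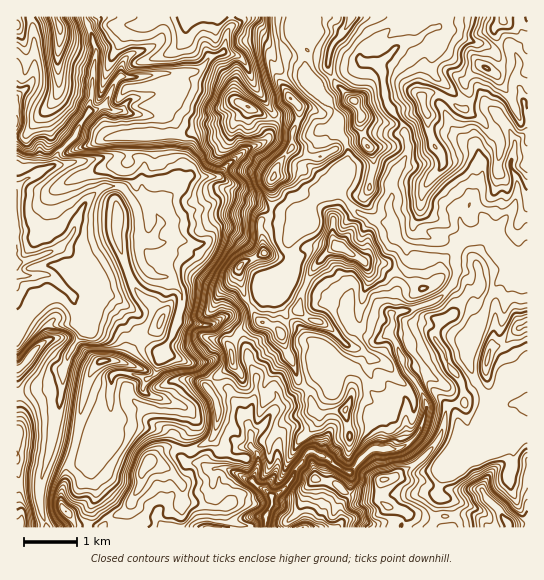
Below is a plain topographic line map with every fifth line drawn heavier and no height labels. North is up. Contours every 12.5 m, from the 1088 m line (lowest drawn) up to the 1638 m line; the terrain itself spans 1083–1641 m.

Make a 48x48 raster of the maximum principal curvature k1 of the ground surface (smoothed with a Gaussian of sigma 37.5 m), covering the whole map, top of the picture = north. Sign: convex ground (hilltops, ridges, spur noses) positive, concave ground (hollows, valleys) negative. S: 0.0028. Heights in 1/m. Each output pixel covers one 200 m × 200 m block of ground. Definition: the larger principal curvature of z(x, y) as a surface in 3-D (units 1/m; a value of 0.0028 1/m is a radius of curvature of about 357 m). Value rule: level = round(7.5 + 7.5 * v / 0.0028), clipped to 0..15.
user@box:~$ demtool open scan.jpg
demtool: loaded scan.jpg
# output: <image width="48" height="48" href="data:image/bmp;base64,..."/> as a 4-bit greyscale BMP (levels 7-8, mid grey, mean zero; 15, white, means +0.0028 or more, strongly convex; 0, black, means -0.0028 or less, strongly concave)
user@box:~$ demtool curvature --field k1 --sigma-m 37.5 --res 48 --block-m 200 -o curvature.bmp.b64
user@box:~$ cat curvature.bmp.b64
<image width="48" height="48" href="data:image/bmp;base64,Qk32BAAAAAAAAHYAAAAoAAAAMAAAADAAAAABAAQAAAAAAIAEAAATCwAAEwsAABAAAAAAAAAAAAAAABEREQAiIiIAMzMzAERERABVVVUAZmZmAHd3dwCIiIgAmZmZAKqqqgC7u7sAzMzMAN3d3QDu7u4A////AMqXvquoiJiLiJvv+v+5m3m7mJiJmYqa29mL/HibmIiamaqbyMzJm5qbqqqqqqiemsiN96d4yHiKmYmq/a24h4vLqYiGd3r6iseL9oeHnIh6iHivydv7iP2rmIeIq96neteJ+Xd3jYiLqYq5z/uvzvjN26qYeJvGeseI2Hd4nam3l3men6+v7ZvrvuuHd4jqesh3uXeIi7qHl6vfv5+/ie99mr/3h4eKm7iHm3d3ibury5mZrYr1vL+3eHj9iIh3ibmIjIiHiJmYeueKqpjvuq28y6ifl4iIeLmIjIeIh5qphviYmKiKqJuZmqyMt4eIeKmIfJiIeZiHhup4uIqqurp3iY6Lx5eIiJiIi6iIiqiIdvmImneMmbx4iI1syqiIiKeJiciJqpiIiviJi4mbh32Yh4y+iZiIiKeJiNiZur/Kz6eNinjZiIuJiNnoe4ioeLiIeMt4jNrNy9vMeYjXd4iIjJqYvIqnePt4ia3//IZ3aIv4l62neIiKq4mI13rHiI+YiNy6iHeJmpvneY2Yh5u6qaqJuIjYh3v+3KaJiZmZze64ibtneOqXmbich3jJmHiruXeJiJuJ76y7utuInpeZeJiqd4eouoibmHiJmIyXv5h57Jqe6XioqbqrqYioqoiJmIiIiJnIjehrt3rYiIioiHmZqoiYmIiIh4h3iqioeeiOd3fYeHfHibuXqpmYh5mIiIh4q4iIic2sd3ereHe5iIm7iJqIh4iIiIh3yHh5up3Ld4d9eIarmJiKqZqHh5y6iIh5x4iJh4v+eIiMyHfamYd4mJqIiKmJmIh6p5iIh3i//7mI66/LiXiImKmIiJqpiYiLmIiIh2iXvYeZjNmLeIiJiIiIiJmJmIial5mImXmX24eHfpuLeJmYiIiImJiImIiamKeIiYeI+YiHboqYh4qJmJiImJmIiIiaqJiIiJq6zId4naiJiIuoiJeIiZiYiHibiYiJmHeJjJiIiJm5eHuniJiYiYmZmIibioiIiZqYnqaIeIm8mIq3iHioqYiJqpmJqIiIiah3v9yYiIeNaJnKd4eqmZh4iaqqmJmIeqr+y+iZiHd9h4ecqYirmomYuHiImIiHeuuIuvp62Yd9d4mKqoeceq2rz/yYiIh4ir23l4+5ncnNu5ismIiMiuucl6ze7t3duaq7qF+XiIjYiIi5d3eqiayap6uZmZiYiZm6l43HeIzHiWfIiHmoi5upmYrJiIiIiZmqrZjoqWnrqanKiauIq5mqmnubm6mHityu6br8mb3Hd3nHmqd32IiLqa6+mIiHd3vad5+nh8/YeZy6qKeJuJd7qZv6zLmIeJnYeOx3e9eKiaqYeqeLiJh8qJj3mIiIiIrIesp4jHeIiYiIqqm6iIh9p5j6ztuomanIjYqInHd4iIiIl5yZiIiNuKjMiJq6qZaYnJuZjXiJh4iHebmJiah7yZiqqYeJmLm7mrmIjKh4mIiIiJeaebd72ZmpiJh5mKiZqdeHeMl3iIiIh5u5mLiOyHqpiIiJiJqYidiIiY2ZiIiIiHibmA=="/>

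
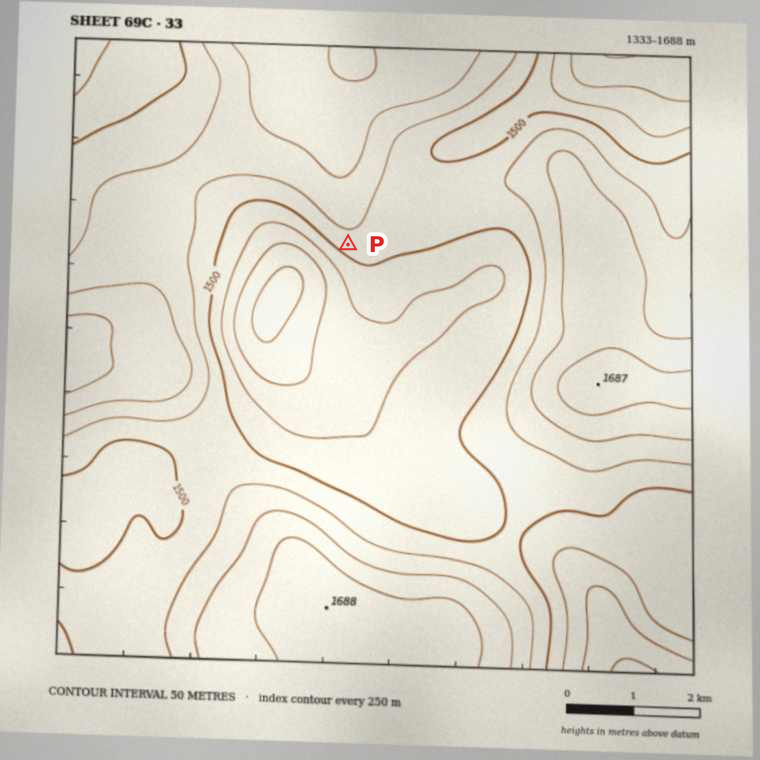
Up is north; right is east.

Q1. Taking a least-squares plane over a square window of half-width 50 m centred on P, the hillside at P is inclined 8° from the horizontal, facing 203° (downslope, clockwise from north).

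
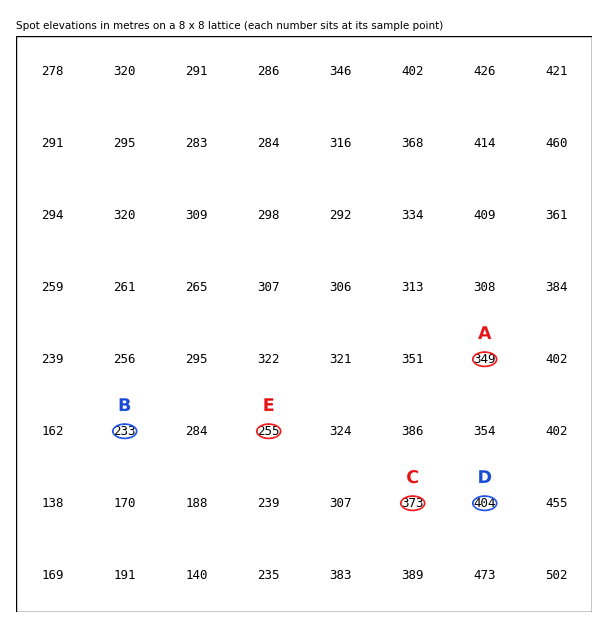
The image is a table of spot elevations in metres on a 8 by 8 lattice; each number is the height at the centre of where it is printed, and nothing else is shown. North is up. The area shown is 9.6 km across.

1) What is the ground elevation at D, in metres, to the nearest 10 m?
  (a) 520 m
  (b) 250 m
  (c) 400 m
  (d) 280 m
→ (c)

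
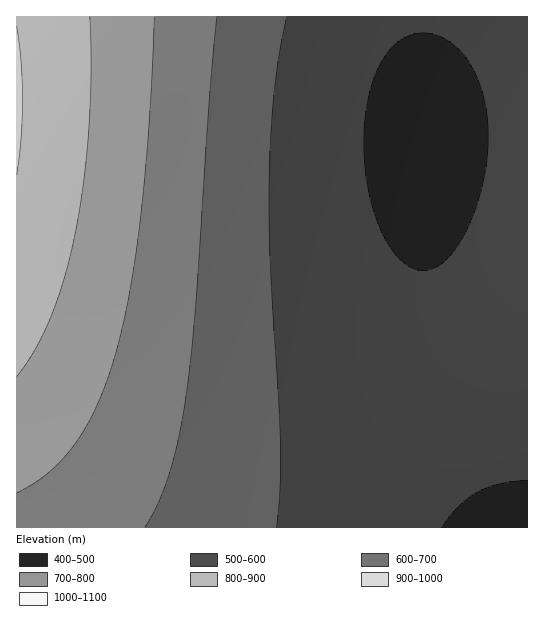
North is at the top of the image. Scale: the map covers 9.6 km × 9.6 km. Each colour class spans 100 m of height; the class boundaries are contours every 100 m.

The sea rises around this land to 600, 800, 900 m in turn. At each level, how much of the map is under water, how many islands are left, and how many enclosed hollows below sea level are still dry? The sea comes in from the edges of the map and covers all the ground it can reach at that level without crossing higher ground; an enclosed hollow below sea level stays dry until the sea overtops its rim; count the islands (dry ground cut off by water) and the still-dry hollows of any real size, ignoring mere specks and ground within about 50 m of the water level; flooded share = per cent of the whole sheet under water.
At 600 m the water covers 49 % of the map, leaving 0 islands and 0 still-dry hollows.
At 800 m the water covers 80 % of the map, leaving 0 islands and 0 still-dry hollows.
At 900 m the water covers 92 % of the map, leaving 0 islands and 0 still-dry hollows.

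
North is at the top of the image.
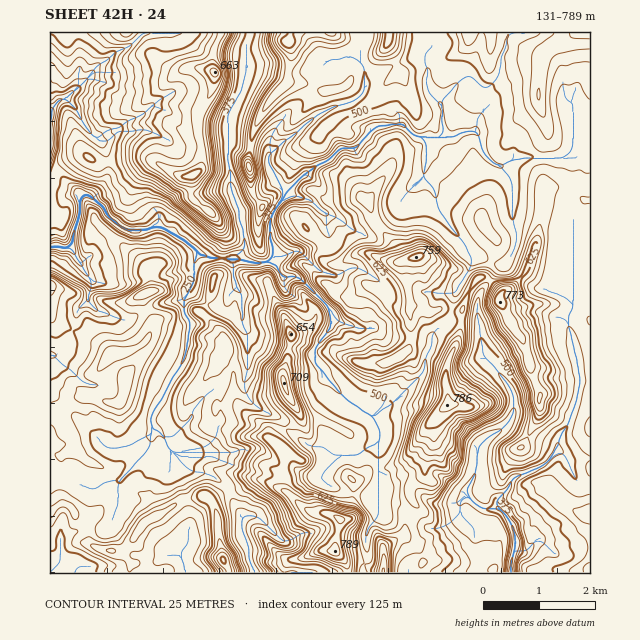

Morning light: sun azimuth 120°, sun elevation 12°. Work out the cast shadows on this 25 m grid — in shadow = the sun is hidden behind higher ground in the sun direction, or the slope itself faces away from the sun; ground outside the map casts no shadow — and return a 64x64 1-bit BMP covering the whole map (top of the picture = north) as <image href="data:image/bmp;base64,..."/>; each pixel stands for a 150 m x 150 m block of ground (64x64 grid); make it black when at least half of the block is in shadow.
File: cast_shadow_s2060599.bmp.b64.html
<image width="64" height="64" href="data:image/bmp;base64,Qk0+AgAAAAAAAD4AAAAoAAAAQAAAAEAAAAABAAEAAAAAAAACAAATCwAAEwsAAAIAAAAAAAAA////AAAAAAAAADDgBgADAAAAcOAHAAOCAADx/wYAA8ADgfP/hgABAAHB8//GgAEAAeDz/8DAAwAB8HP4AIACAAD4Y/gwAAIAAD4A82AABAAAB8ACAEAGAAAD4AAAQAMAAAPDgAAACcAAAA8AYAAIcAAAH4AAwBwQAAAfwAHgHAAAAAgAAeAfAAAAB4AD8B8EAAAPwAPwD4QAAA4AA/gDwgAAAAAD/APCAAcAsAf+A8AABwHwA/4HwAADgfAB/geAAAPD4AB+D4AIAcPwAD4PAAwBx/A1ng8ABgDn8f/PHwAAAMfwz88eAAAA5/DnhxwAAADn8GDBHAAQAIfwIAA4AAABx/BAQLgAB8Hv3IBBuAAP8O+dAED8AA/w5h8AAP4AH8Dz3jAA/wAfwP/dAABnABgA5j9x4AOAMBABPn/wA4AwMAEgf/ADgDA4ATB/4AOAGAADsDAAAYAYAAOwAAAAABsAA7wAAAAAFgMHHDAAAAAAAAcGMAAAAAAABwcAAAAAAAGHA4AAAACAQY8B5AAAAMHgDyBsAAAAw+APGA4AAADH8A8MBwAAAM/gDwYDgAAAyHAPg4AAAADYGAeAwAAAAPwAB8AAAAAAPgAHwAAAAAAfAAPgAAAAAAwAA/AAAAAABgAD8AAAAAADg+PwAAAAAAHB4eAGAAAAAGBh4AcAgAAAIHHwDwAAAA=="/>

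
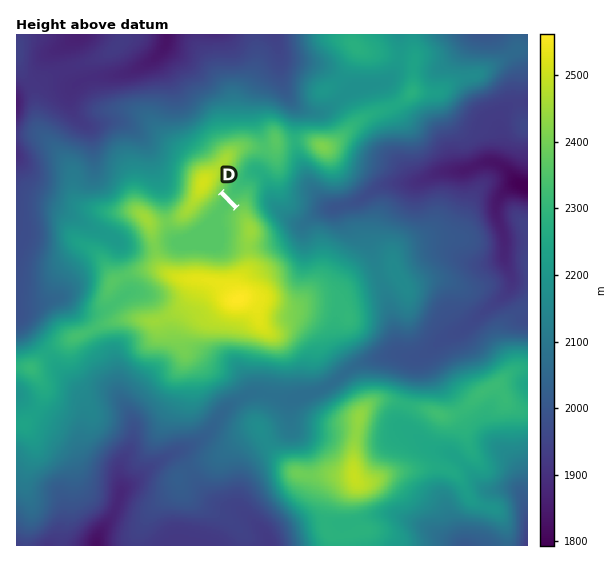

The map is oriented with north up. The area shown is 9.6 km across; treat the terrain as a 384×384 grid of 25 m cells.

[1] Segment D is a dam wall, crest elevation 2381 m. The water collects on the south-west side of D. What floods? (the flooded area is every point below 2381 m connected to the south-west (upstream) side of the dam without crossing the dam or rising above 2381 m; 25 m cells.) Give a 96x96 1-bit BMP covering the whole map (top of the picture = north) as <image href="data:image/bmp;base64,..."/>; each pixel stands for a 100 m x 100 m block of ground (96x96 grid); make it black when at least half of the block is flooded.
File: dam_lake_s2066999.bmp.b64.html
<image width="96" height="96" href="data:image/bmp;base64,Qk2+BAAAAAAAAD4AAAAoAAAAYAAAAGAAAAABAAEAAAAAAIAEAAATCwAAEwsAAAIAAAAAAAAA////AAAAAAAAAAAAAAAAAAAAAAAAAAAAAAAAAAAAAAAAAAAAAAAAAAAAAAAAAAAAAAAAAAAAAAAAAAAAAAAAAAAAAAAAAAAAAAAAAAAAAAAAAAAAAAAAAAAAAAAAAAAAAAAAAAAAAAAAAAAAAAAAAAAAAAAAAAAAAAAAAAAAAAAAAAAAAAAAAAAAAAAAAAAAAAAAAAAAAAAAAAAAAAAAAAAAAAAAAAAAAAAAAAAAAAAAAAAAAAAAAAAAAAAAAAAAAAAAAAAAAAAAAAAAAAAAAAAAAAAAAAAAAAAAAAAAAAAAAAAAAAAAAAAAAAAAAAAAAAAAAAAAAAAAAAAAAAAAAAAAAAAAAAAAAAAAAAAAAAAAAAAAAAAAAAAAAAAAAAAAAAAAAAAAAAAAAAAAAAAAAAAAAAAAAAAAAAAAAAAAAAAAAAAAAAAAAAAAAAAAAAAAAAAAAAAAAAAAAAAAAAAAAAAAAAAAAAAAAAAAAAAAAAAAAAAAAAAAAAAAAAAAAAAAAAAAAAAAAAAAAAAAAAAAAAAAAAAAAAAAAAAAAAAAAAAAAAAAAAAAAAAAAAAAAAAAAAAAAAAAAAAAAAAAAAAAAAAAAAAAAAAAAAAAAAAAAAAAAAAAAAAAAAAAAAAAAAAAAAAAAAAAAAAAAAAAAAAAAAAAAAAAAAAAAAAAAAAAAAAAAAAAAAAAAAAAAAAAAAAAAAAAAAAAAAAAAAAAAAAAAAAAAAAAAAAAAAAAAAAAAAAAAAAAAAAAAAAAAAAAAAAAAAAAAAAAAAAAAAAAAAAAAAAAAAAAAAAAAAAAAAAAAAAAAAAAAAAAAAAAAAAAAAAAAAAAAAAAAAAAAAAAAAAAAAAAAAAAAAAAAAAAAAAAAAAAAAAADgAAAAAAAAAAAAAP/wAAAAAAAAAAAAAP/wAAAAAAAAAAAAAP/wAAAAAAAAAAAAAP/wAAAAAAAAAAAAAA/wAAAAAAAAAAAAAAPwAAAAAAAAAAAAAAHwAAAAAAAAAAAAAAD4AAAAAAAAAAAAAAB4AAAAAAAAAAAAAAAwAAAAAAAAAAAAAAAAAAAAAAAAAAAAAAAAAAAAAAAAAAAAAAAAAAAAAAAAAAAAAAAAAAAAAAAAAAAAAAAAAAAAAAAAAAAAAAAAAAAAAAAAAAAAAAAAAAAAAAAAAAAAAAAAAAAAAAAAAAAAAAAAAAAAAAAAAAAAAAAAAAAAAAAAAAAAAAAAAAAAAAAAAAAAAAAAAAAAAAAAAAAAAAAAAAAAAAAAAAAAAAAAAAAAAAAAAAAAAAAAAAAAAAAAAAAAAAAAAAAAAAAAAAAAAAAAAAAAAAAAAAAAAAAAAAAAAAAAAAAAAAAAAAAAAAAAAAAAAAAAAAAAAAAAAAAAAAAAAAAAAAAAAAAAAAAAAAAAAAAAAAAAAAAAAAAAAAAAAAAAAAAAAAAAAAAAAAAAAAAAAAAAAAAAAAAAAAAAAAAAAAAAAAAAAAAAAAAAAAAAAAAAAAAAAAAAAAAAAAAAAAAAAAAAAAAAAAAAAAAAAAAAAAAAAAAAAAAAAAAAAAAAA="/>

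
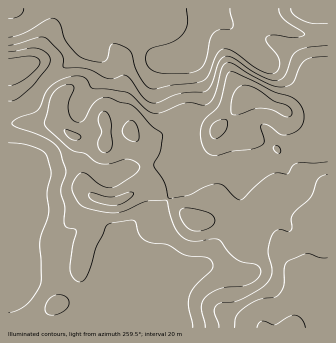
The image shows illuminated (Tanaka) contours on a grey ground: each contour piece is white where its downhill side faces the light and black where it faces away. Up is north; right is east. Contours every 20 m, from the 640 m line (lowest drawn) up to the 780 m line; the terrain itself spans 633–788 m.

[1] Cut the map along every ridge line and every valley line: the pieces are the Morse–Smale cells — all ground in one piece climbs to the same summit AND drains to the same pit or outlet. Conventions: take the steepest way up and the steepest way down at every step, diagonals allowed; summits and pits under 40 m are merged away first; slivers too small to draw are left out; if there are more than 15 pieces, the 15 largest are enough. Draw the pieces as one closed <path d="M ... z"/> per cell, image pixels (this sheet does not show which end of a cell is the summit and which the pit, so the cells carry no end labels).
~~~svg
<path d="M328 8l-222 0-19 19-1 16-9 12-26 21-22 27-21 7 0 218 320 0z"/><path d="M105 8l-67 0-10 13-6 4-14 3 0 82 5 0 16-7 17-22 31-26 9-12 1-16z"/><path d="M37 8l-29 0 0 20 9-1 11-6 8-8z"/>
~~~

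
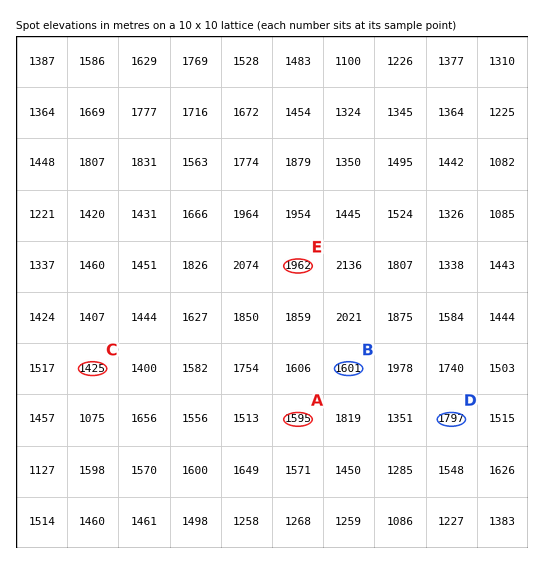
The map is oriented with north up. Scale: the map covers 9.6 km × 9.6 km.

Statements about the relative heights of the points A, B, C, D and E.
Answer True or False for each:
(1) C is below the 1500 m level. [True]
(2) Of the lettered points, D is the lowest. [False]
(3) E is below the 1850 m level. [False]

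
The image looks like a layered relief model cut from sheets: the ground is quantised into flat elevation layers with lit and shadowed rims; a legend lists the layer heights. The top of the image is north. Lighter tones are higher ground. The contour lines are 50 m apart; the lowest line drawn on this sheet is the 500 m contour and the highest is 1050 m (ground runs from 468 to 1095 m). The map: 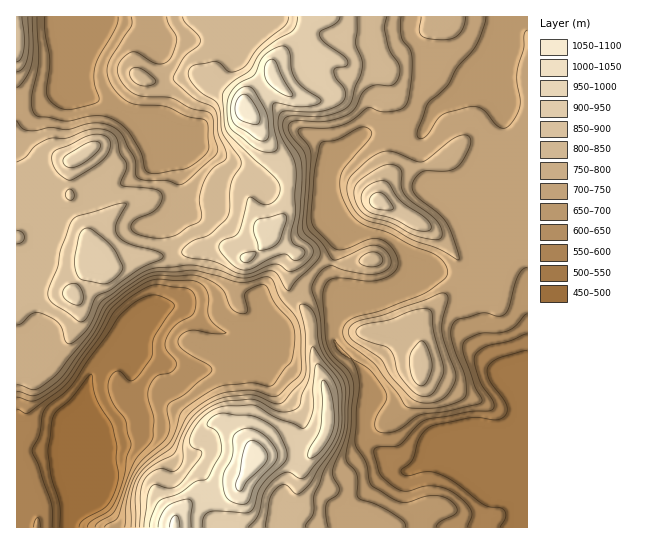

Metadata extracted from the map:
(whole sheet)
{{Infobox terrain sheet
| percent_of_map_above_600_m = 85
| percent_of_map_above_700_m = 63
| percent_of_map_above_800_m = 35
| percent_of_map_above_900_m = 13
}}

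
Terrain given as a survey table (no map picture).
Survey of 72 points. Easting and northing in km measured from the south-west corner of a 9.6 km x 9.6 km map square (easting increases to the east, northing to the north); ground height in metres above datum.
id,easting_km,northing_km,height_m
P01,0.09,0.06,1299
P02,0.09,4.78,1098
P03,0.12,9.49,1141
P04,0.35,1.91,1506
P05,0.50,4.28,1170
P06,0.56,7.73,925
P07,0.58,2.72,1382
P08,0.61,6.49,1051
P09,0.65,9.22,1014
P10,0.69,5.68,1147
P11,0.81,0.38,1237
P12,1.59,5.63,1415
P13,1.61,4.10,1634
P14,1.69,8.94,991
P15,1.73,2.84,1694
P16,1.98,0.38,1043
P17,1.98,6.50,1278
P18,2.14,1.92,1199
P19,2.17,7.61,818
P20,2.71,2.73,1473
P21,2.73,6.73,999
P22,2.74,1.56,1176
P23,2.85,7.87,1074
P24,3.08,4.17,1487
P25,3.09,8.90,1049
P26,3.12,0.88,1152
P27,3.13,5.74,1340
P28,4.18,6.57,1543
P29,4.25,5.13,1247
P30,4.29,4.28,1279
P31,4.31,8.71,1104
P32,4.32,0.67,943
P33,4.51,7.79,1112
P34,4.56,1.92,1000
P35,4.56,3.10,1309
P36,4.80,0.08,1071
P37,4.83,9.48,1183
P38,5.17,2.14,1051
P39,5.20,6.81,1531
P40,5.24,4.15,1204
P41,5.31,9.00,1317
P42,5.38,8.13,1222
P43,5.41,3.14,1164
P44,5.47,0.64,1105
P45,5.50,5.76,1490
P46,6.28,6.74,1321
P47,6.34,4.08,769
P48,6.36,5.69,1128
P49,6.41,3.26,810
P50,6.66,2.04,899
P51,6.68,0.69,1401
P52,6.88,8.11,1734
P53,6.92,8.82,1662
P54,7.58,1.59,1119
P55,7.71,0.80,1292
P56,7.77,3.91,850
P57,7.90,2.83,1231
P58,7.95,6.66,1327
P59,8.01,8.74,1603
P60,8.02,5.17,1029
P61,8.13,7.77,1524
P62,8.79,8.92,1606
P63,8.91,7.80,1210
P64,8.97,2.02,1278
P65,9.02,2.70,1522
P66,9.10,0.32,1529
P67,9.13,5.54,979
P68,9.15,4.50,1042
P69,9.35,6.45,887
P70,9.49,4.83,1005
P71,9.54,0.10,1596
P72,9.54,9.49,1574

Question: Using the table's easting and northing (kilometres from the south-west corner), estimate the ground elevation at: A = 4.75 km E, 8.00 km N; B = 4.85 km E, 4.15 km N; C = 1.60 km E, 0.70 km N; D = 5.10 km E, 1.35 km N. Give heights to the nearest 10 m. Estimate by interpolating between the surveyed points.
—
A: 1130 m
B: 1210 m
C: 1020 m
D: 940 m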